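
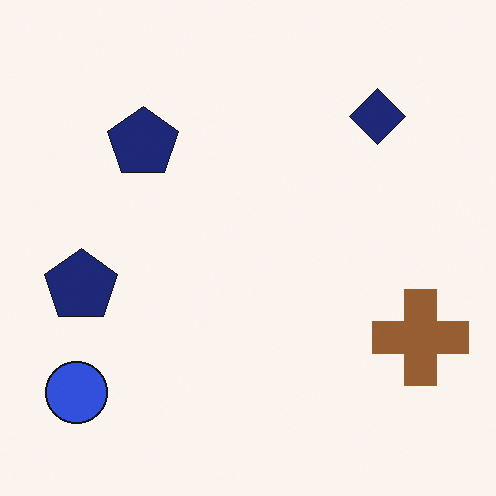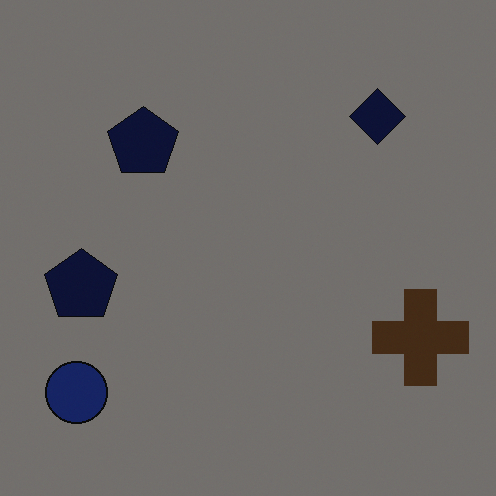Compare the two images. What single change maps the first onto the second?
This is the original image darkened a lot.

Every pixel — background and shapes alike — is uniformly darkened.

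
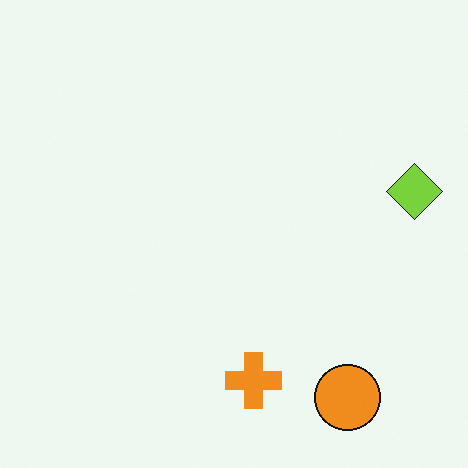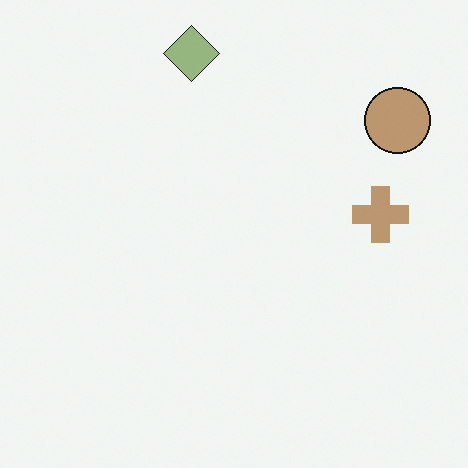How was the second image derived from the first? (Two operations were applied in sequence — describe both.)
Rotated 90° counter-clockwise, then made much more muted (saturation change).

The orange circle sits in the bottom-right of the first image and the top-right of the second — consistent with a whole-image 90° counter-clockwise rotation. All colors are more muted and greyish — a global saturation change.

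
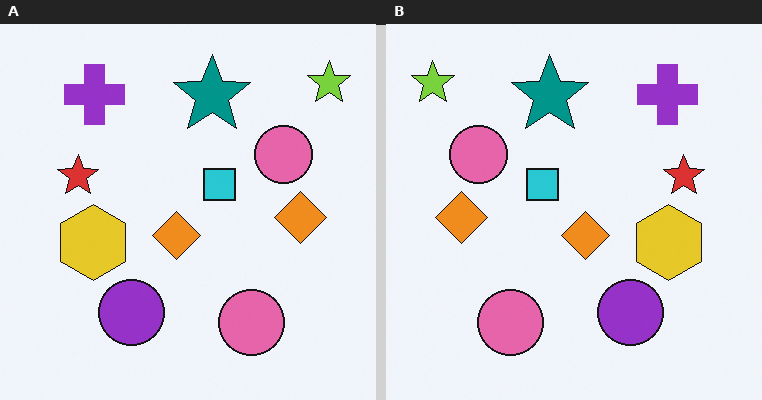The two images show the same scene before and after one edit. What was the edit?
The right (B) image is the left (A) flipped horizontally (left ↔ right).

The lime star is in the top-right of the left (A) image and the top-left of the right (B) — shapes on opposite sides of the vertical midline have swapped in a mirror flip.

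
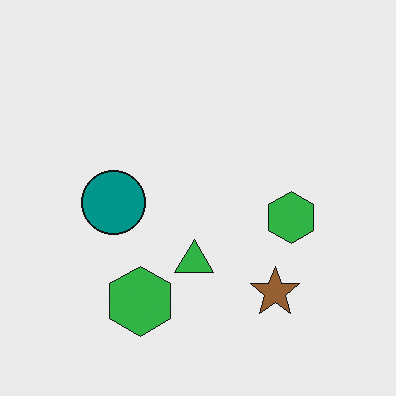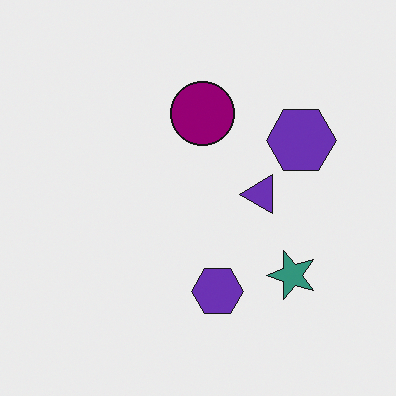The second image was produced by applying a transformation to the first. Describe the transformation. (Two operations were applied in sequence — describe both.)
This is the original image hue-shifted through roughly a third of the color wheel, then transposed (reflected across the top-left ↔ bottom-right diagonal).

Every shape's color has rotated by the same amount around the hue wheel — a uniform hue shift. Shapes have swapped their row and column positions — what was in the top-right is now in the bottom-left — a diagonal reflection.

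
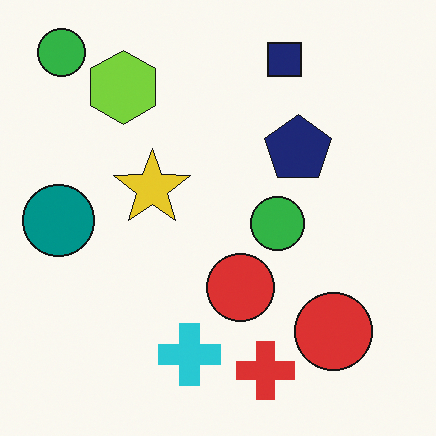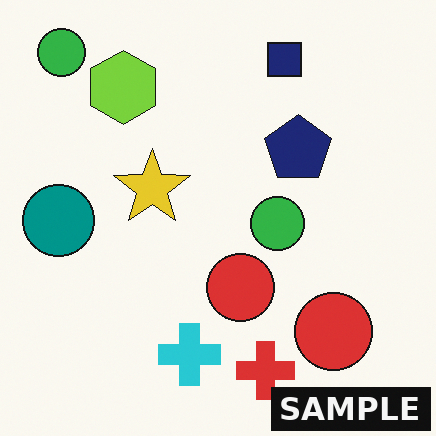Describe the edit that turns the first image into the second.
The image was watermarked with the text "SAMPLE" in the lower-right corner.

A dark label reading "SAMPLE" appears in the lower-right corner.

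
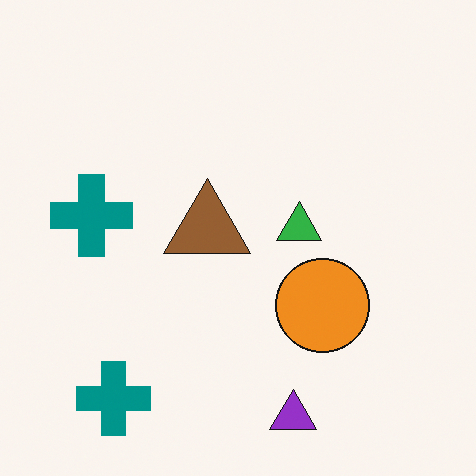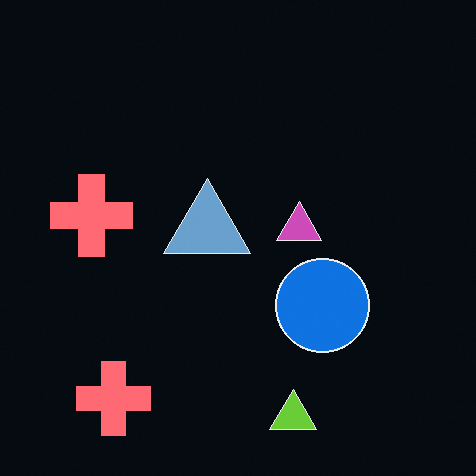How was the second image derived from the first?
The second image is the first color-inverted (negative).

The light background has become dark and every shape's color is its complement — a photographic negative.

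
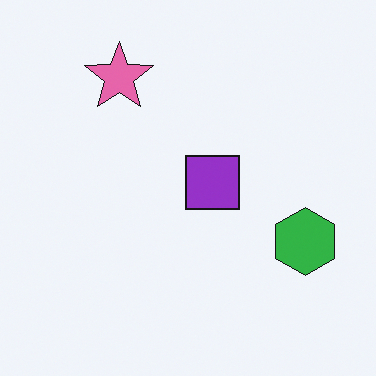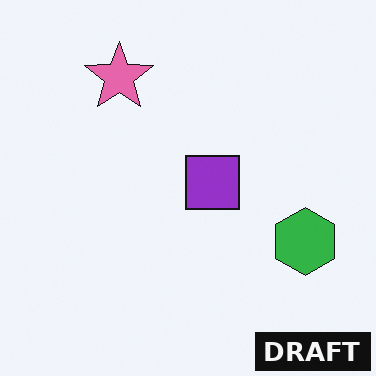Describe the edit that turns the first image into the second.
This is the original image watermarked with the text "DRAFT" in the lower-right corner.

A dark label reading "DRAFT" appears in the lower-right corner.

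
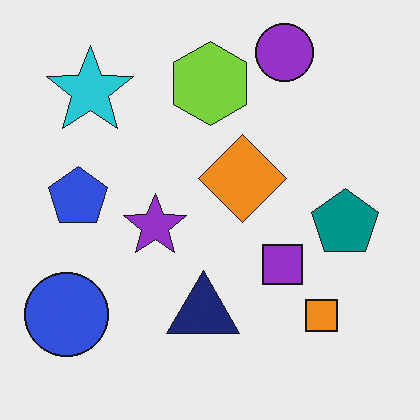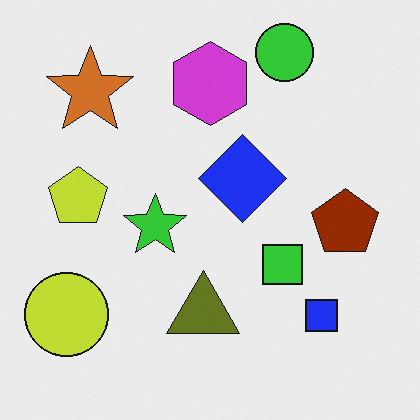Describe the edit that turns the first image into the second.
This is the original image hue-shifted through roughly half the color wheel.

Every shape's color has rotated by the same amount around the hue wheel — a uniform hue shift.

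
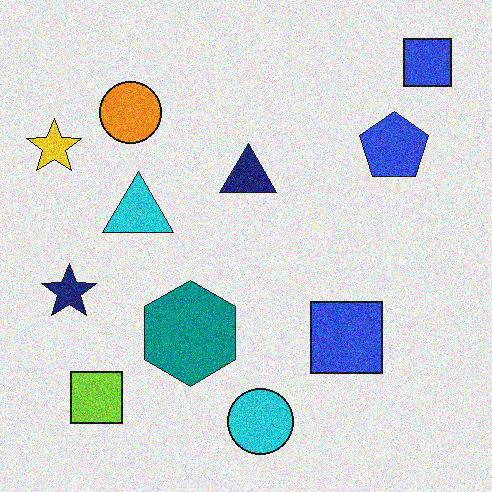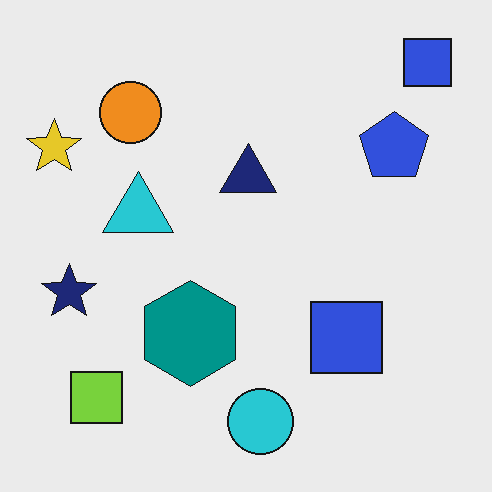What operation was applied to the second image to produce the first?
The transformation is: degraded with visible gaussian noise.

Random speckle covers the whole image, including the flat background.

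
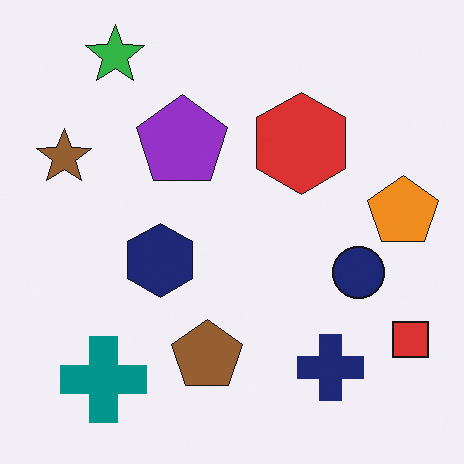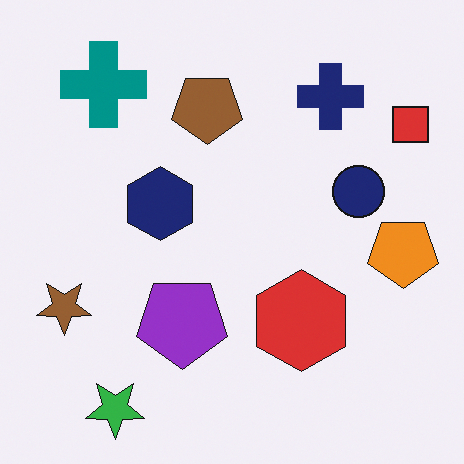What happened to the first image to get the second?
The image was flipped vertically (top ↔ bottom).

The green star is in the top-left of the first image and the bottom-left of the second — shapes on opposite sides of the horizontal midline have swapped in a mirror flip.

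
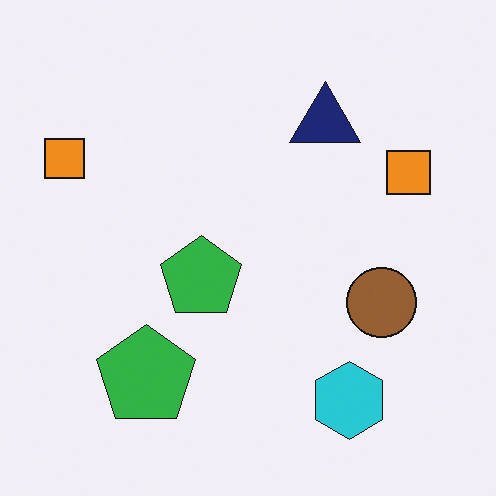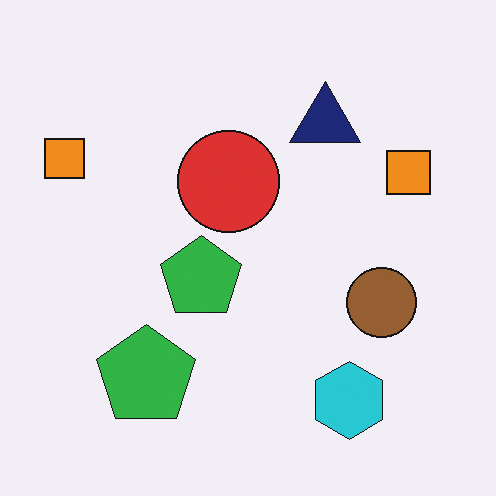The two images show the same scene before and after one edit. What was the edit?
The transformation is: overlaid with an additional red circle.

A red circle appears in the second image that is absent from the first.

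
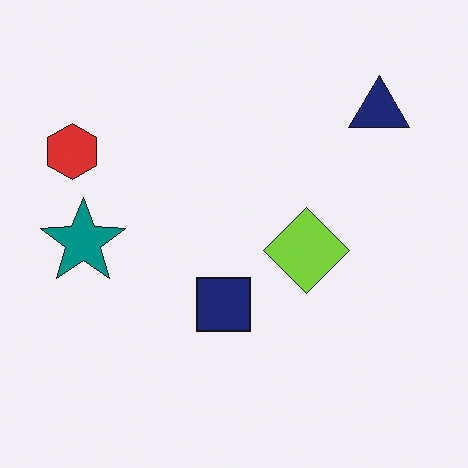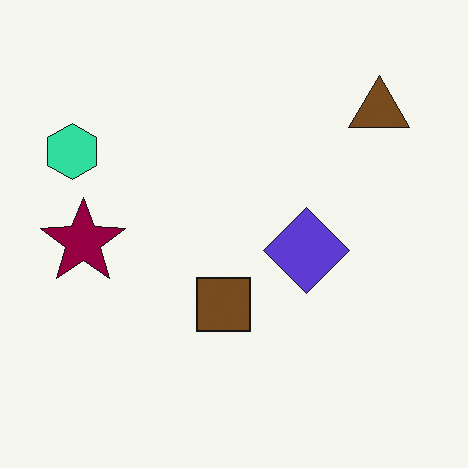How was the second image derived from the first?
It was hue-shifted by a large amount.

Every shape's color has rotated by the same amount around the hue wheel — a uniform hue shift.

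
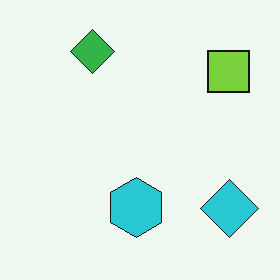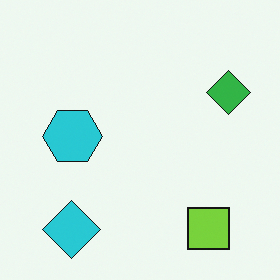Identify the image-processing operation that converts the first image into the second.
The second image is the first rotated 90° clockwise.

The cyan diamond sits in the bottom-right of the first image and the bottom-left of the second — consistent with a whole-image 90° clockwise rotation.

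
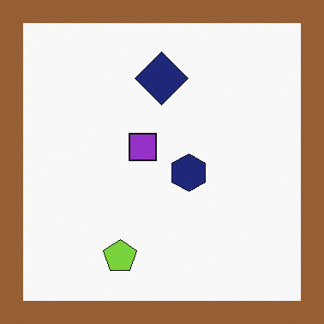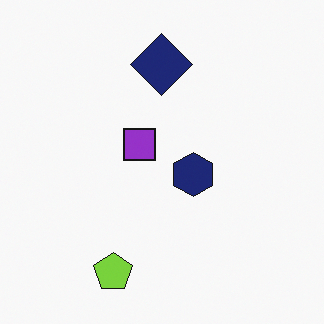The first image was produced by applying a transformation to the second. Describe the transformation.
Framed with a brown border.

A solid brown frame runs around the edge of the first image, with the content slightly shrunk inside it.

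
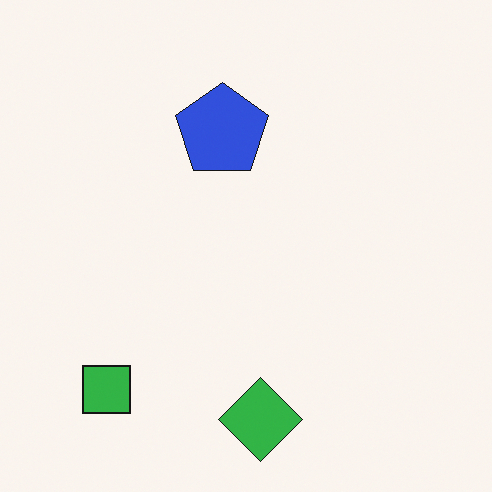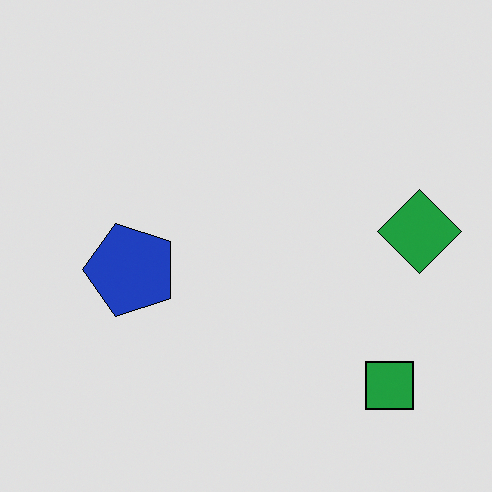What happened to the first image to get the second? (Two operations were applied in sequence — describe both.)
The second image is the first moderately posterized, then rotated 90° counter-clockwise.

Each flat color has snapped to a coarser quantized level — most visibly, the near-white background has dropped to a flat grey. The green square sits in the bottom-left of the first image and the bottom-right of the second — consistent with a whole-image 90° counter-clockwise rotation.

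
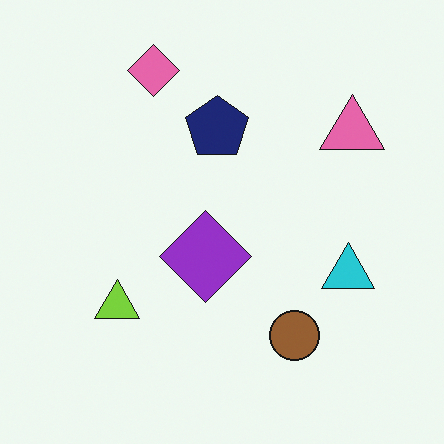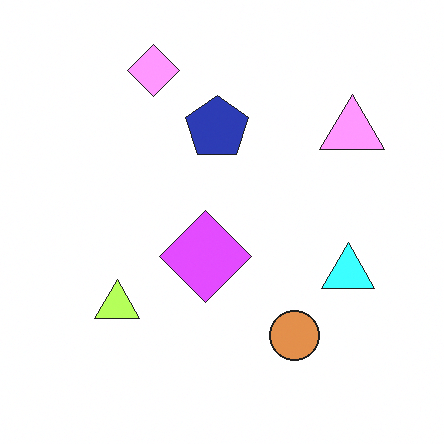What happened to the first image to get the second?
It was brightened a lot.

Every pixel — background and shapes alike — is uniformly brightened.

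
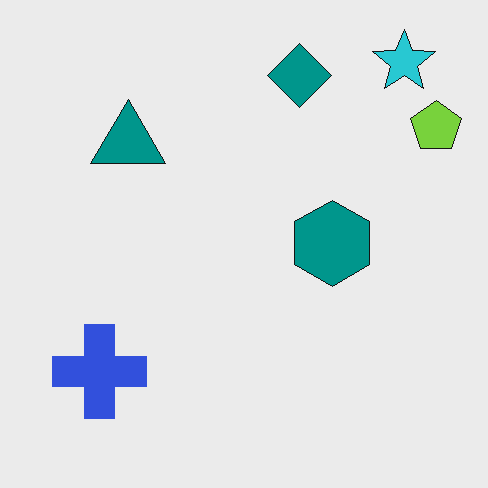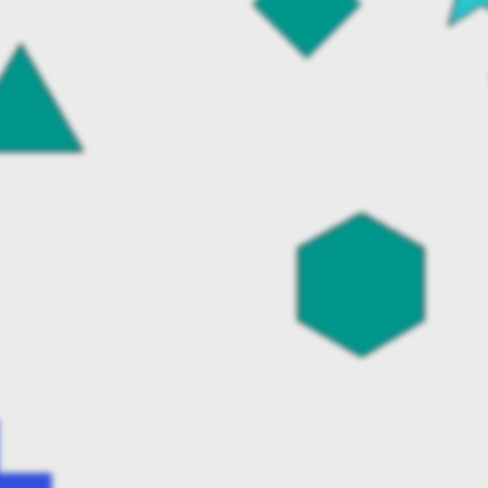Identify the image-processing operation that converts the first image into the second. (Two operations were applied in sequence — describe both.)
Slightly softened, then cropped to a noticeably smaller region and rescaled.

Shape edges and outlines are uniformly softened across the whole image. The visible shapes are larger and the field of view is narrower; shapes near the original edges may be partly or wholly outside the frame — a crop-and-rescale.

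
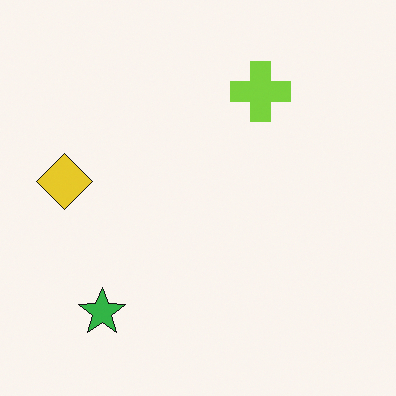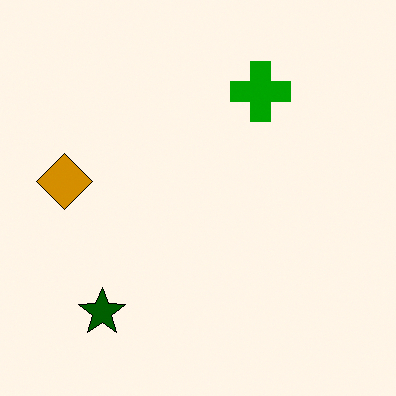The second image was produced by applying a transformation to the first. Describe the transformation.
It was given much higher contrast.

Tones are pushed away from mid-grey across the whole image — a global contrast change.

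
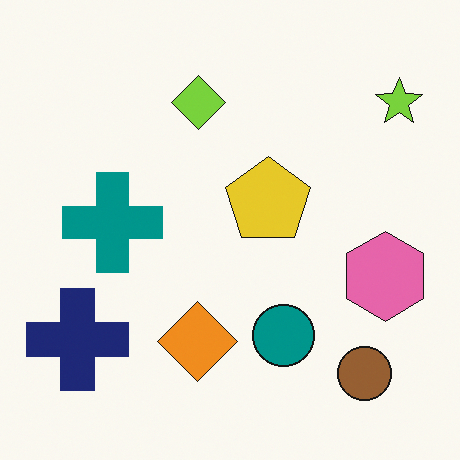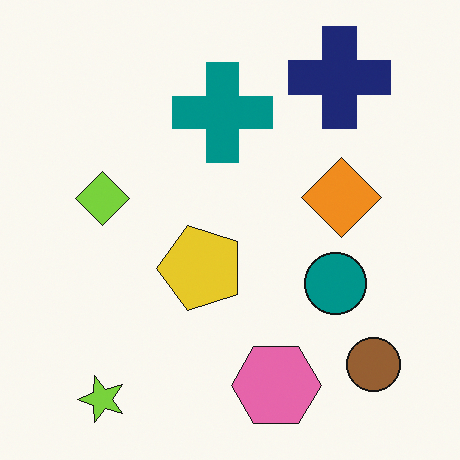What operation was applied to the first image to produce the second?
The second image is the first transposed (reflected across the top-left ↔ bottom-right diagonal).

Shapes have swapped their row and column positions — what was in the top-right is now in the bottom-left — a diagonal reflection.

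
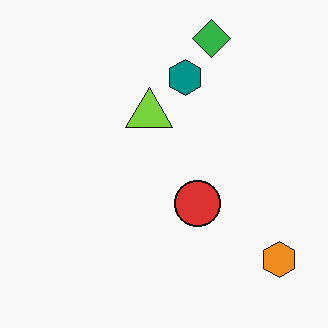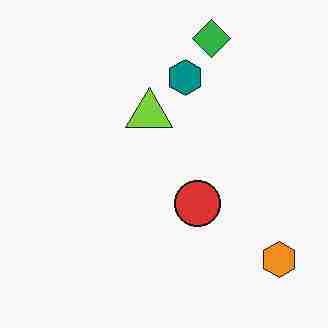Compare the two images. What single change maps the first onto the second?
This is the original image degraded with heavy JPEG compression.

Blocky 8×8 compression artifacts appear around shape edges and the flat background shows ringing — characteristic JPEG degradation.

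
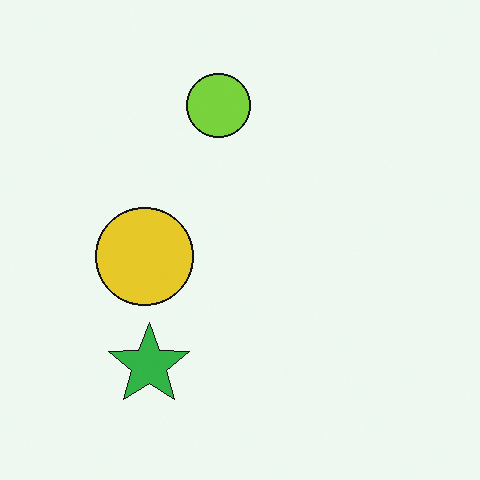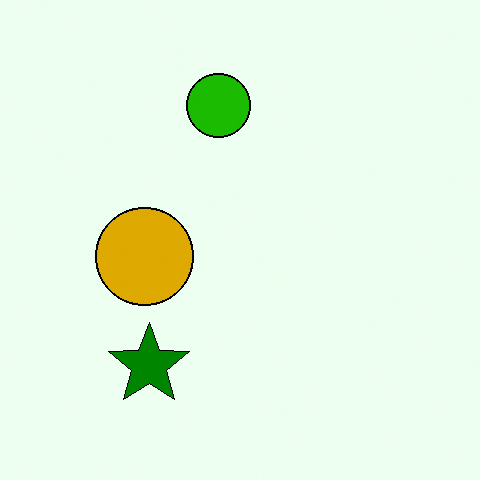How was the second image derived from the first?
Boosted in contrast.

Tones are pushed away from mid-grey across the whole image — a global contrast change.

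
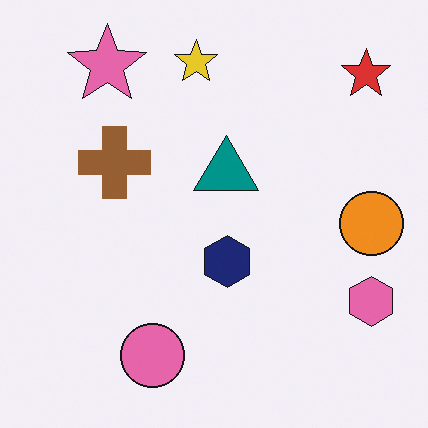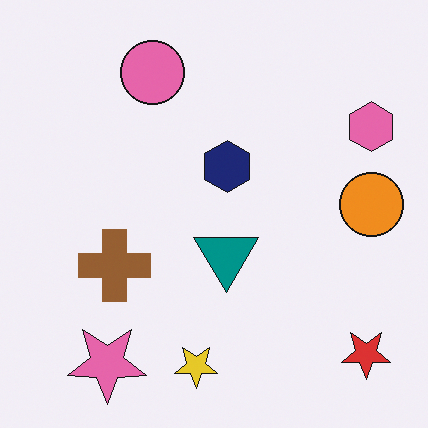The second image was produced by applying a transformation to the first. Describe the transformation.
It was flipped vertically (top ↔ bottom).

The yellow star is in the top of the first image and the bottom of the second — shapes on opposite sides of the horizontal midline have swapped in a mirror flip.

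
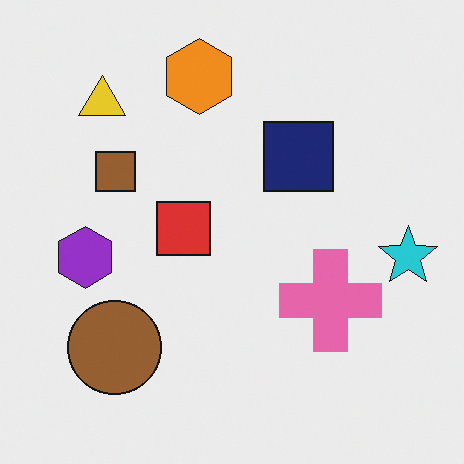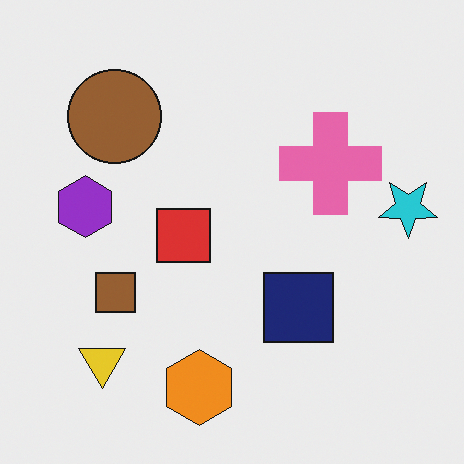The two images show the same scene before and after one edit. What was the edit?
Flipped vertically (top ↔ bottom).

The orange hexagon is in the top of the first image and the bottom of the second — shapes on opposite sides of the horizontal midline have swapped in a mirror flip.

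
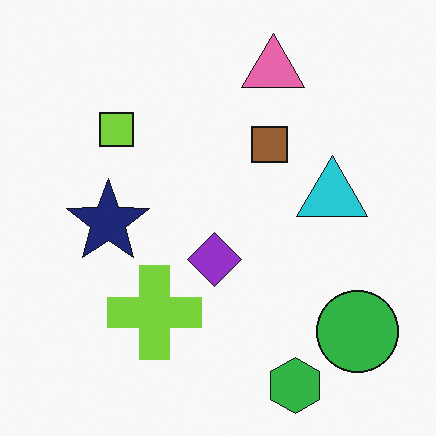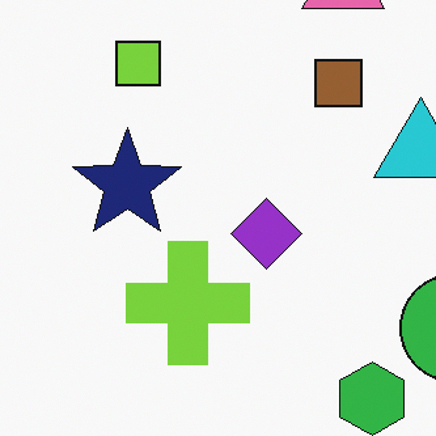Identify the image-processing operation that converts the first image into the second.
It was cropped to a modestly smaller region and rescaled.

The visible shapes are larger and the field of view is narrower; shapes near the original edges may be partly or wholly outside the frame — a crop-and-rescale.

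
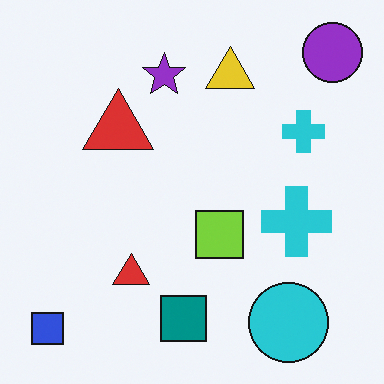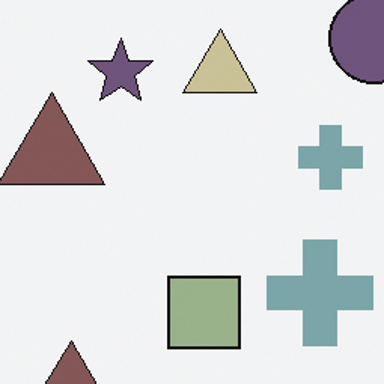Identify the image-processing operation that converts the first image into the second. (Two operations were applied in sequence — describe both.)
Heavily desaturated, then cropped slightly and scaled back up.

All colors are more muted and greyish — a global saturation change. The visible shapes are larger and the field of view is narrower; shapes near the original edges may be partly or wholly outside the frame — a crop-and-rescale.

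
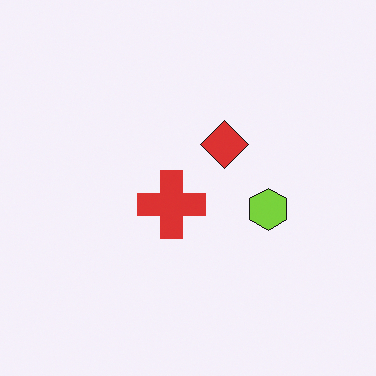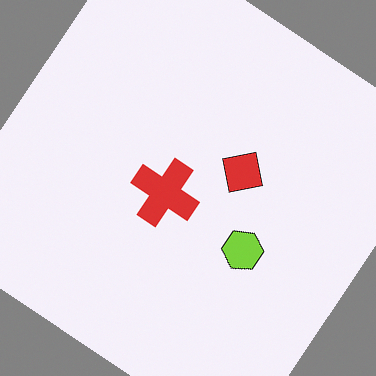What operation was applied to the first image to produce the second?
The second image is the first rotated clockwise by a large amount — several tens of degrees.

Every shape is tilted by the same angle and the image corners show triangular fill wedges — a whole-image rotation by a non-right angle.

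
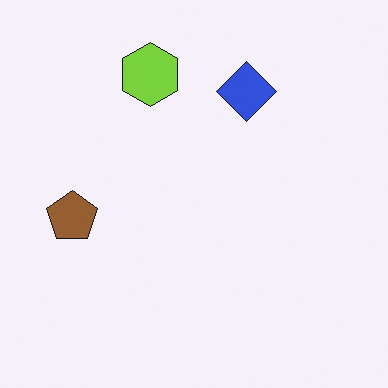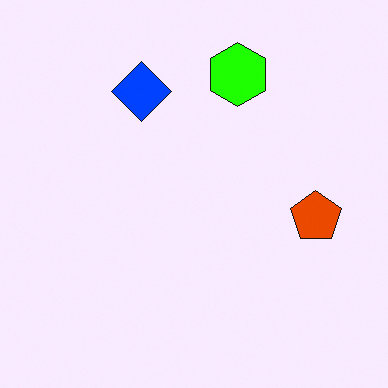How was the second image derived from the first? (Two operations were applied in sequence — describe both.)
It was flipped horizontally (left ↔ right), then made much more vivid (saturation change).

The brown pentagon is in the left of the first image and the right of the second — shapes on opposite sides of the vertical midline have swapped in a mirror flip. All colors are more vivid — a global saturation change.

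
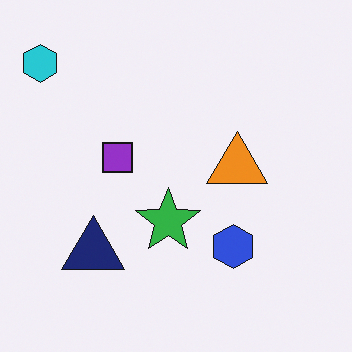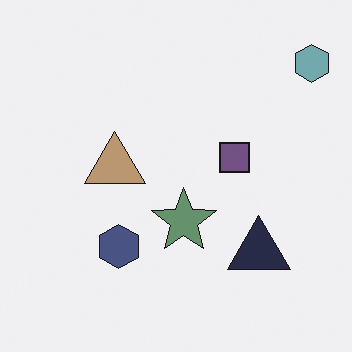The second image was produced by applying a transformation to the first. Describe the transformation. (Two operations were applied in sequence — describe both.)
The transformation is: flipped horizontally (left ↔ right), then heavily desaturated.

The cyan hexagon is in the top-left of the first image and the top-right of the second — shapes on opposite sides of the vertical midline have swapped in a mirror flip. All colors are more muted and greyish — a global saturation change.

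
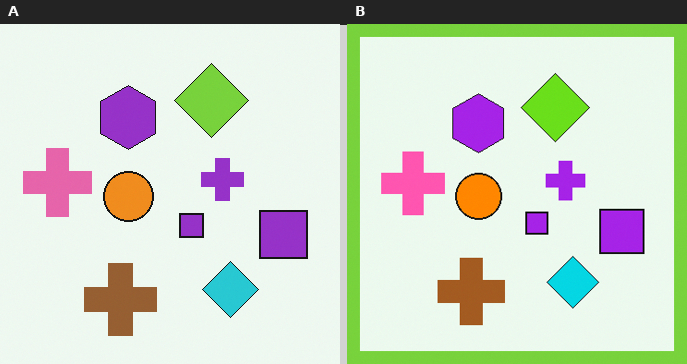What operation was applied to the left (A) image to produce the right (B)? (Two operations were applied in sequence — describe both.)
It was slightly oversaturated, then framed with a lime border.

All colors are more vivid — a global saturation change. A solid lime frame runs around the edge of the right (B) image, with the content slightly shrunk inside it.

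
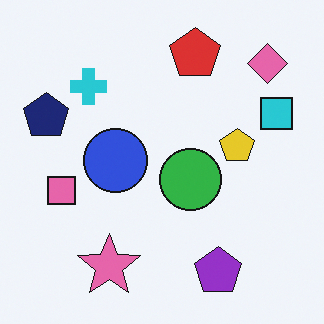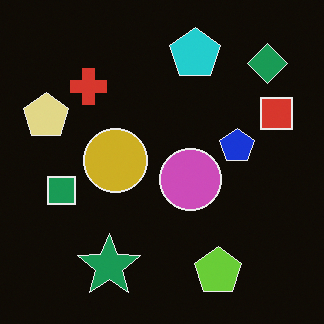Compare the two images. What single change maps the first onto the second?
It was color-inverted (negative).

The light background has become dark and every shape's color is its complement — a photographic negative.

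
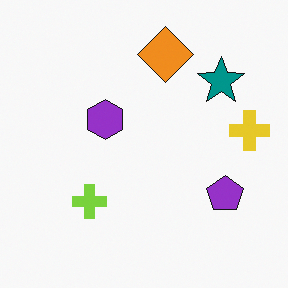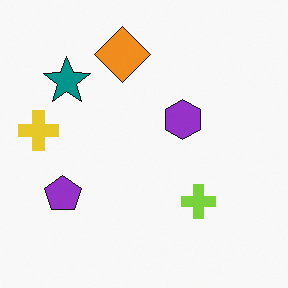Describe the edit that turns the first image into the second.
The image was flipped horizontally (left ↔ right).

The yellow cross is in the right of the first image and the left of the second — shapes on opposite sides of the vertical midline have swapped in a mirror flip.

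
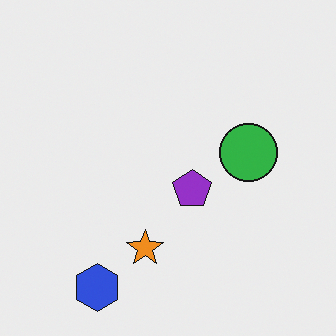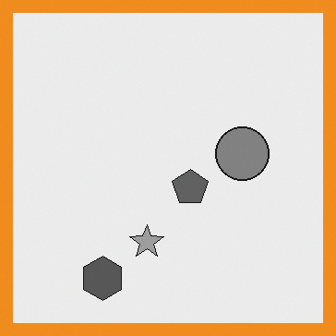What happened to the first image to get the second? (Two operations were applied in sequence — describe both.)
Converted to grayscale, then framed with a orange border.

All color is removed — every shape is now a shade of grey. A solid orange frame runs around the edge of the second image, with the content slightly shrunk inside it.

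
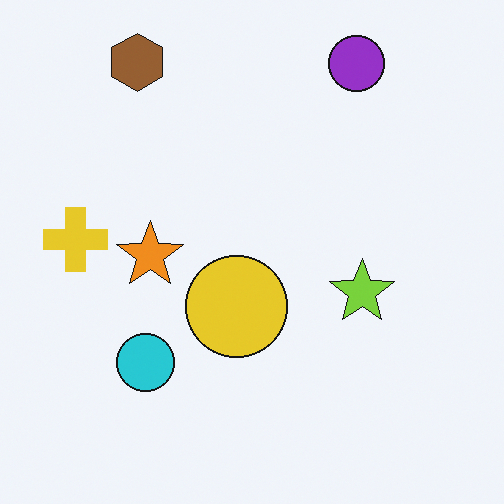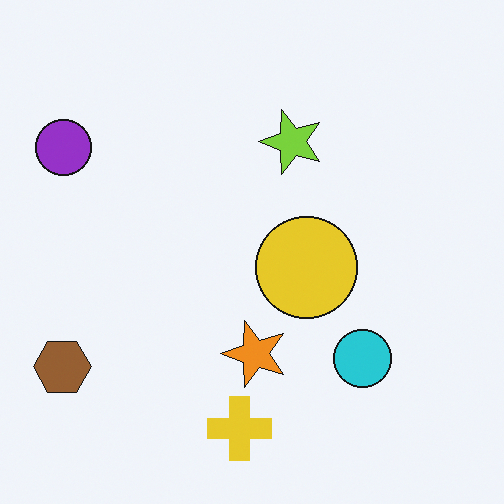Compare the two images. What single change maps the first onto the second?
The transformation is: rotated 90° counter-clockwise.

The brown hexagon sits in the top-left of the first image and the bottom-left of the second — consistent with a whole-image 90° counter-clockwise rotation.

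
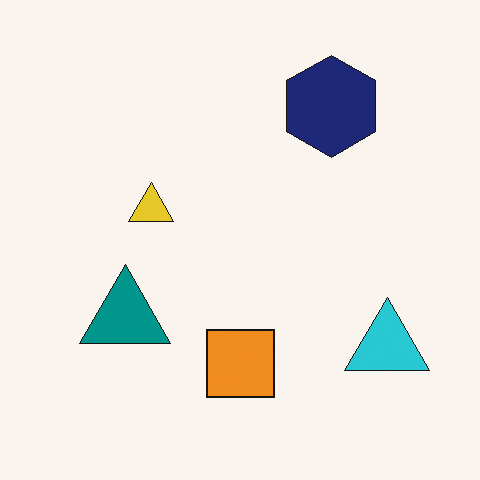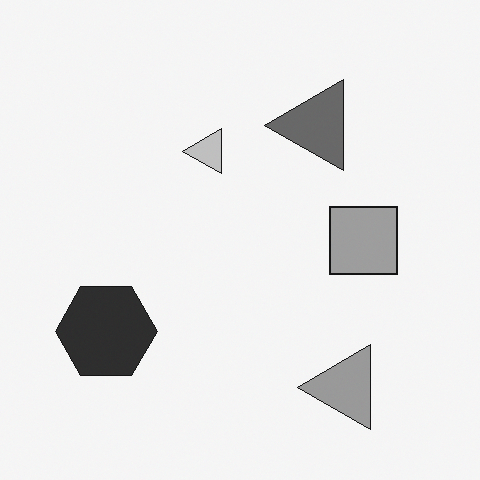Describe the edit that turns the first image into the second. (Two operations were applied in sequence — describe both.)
The image was converted to grayscale, then transposed (reflected across the top-left ↔ bottom-right diagonal).

All color is removed — every shape is now a shade of grey. Shapes have swapped their row and column positions — what was in the top-right is now in the bottom-left — a diagonal reflection.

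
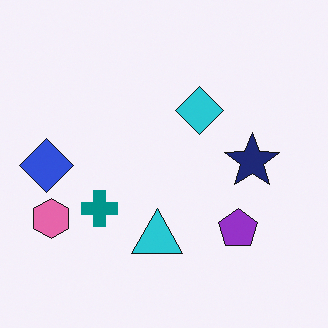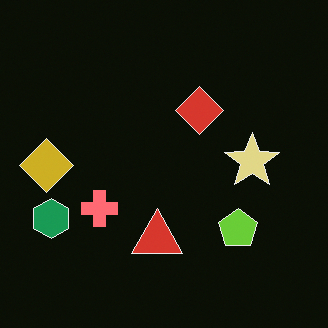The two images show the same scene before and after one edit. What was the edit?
The transformation is: color-inverted (negative).

The light background has become dark and every shape's color is its complement — a photographic negative.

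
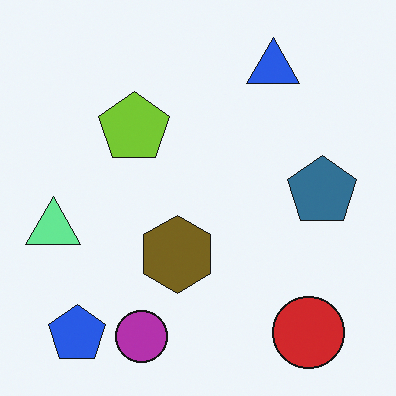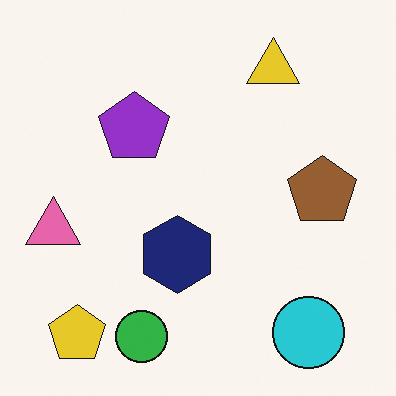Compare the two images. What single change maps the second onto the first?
It was hue-shifted through roughly half the color wheel.

Every shape's color has rotated by the same amount around the hue wheel — a uniform hue shift.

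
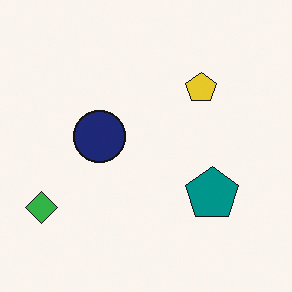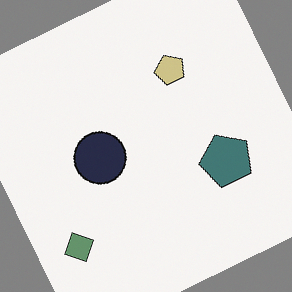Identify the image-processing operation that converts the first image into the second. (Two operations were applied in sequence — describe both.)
This is the original image rotated counter-clockwise by a clearly visible amount, then made much more muted (saturation change).

Every shape is tilted by the same angle and the image corners show triangular fill wedges — a whole-image rotation by a non-right angle. All colors are more muted and greyish — a global saturation change.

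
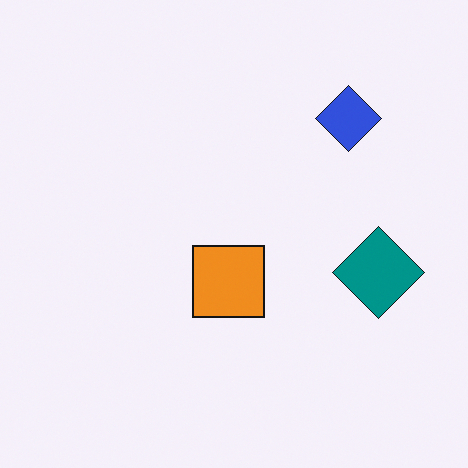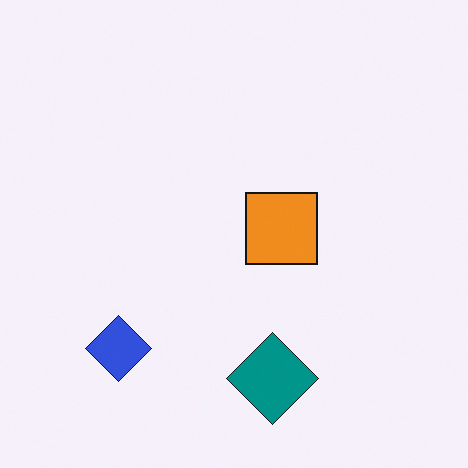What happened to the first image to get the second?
The transformation is: transposed (reflected across the top-left ↔ bottom-right diagonal).

Shapes have swapped their row and column positions — what was in the top-right is now in the bottom-left — a diagonal reflection.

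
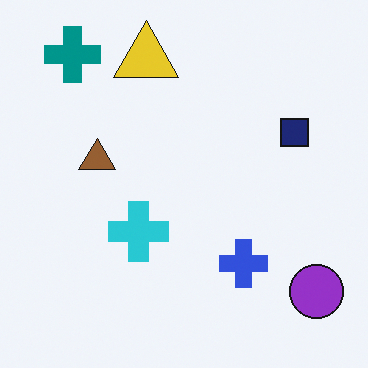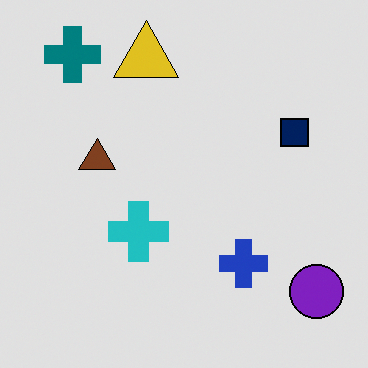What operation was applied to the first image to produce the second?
The transformation is: moderately posterized.

Each flat color has snapped to a coarser quantized level — most visibly, the near-white background has dropped to a flat grey.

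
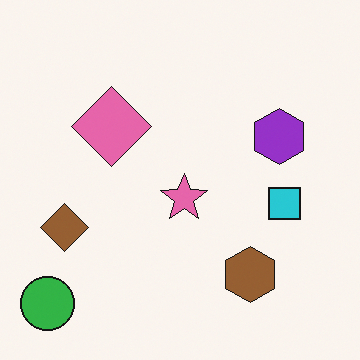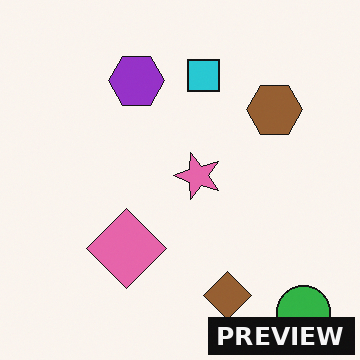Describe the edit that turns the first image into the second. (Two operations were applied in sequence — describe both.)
Rotated 90° counter-clockwise, then watermarked with the text "PREVIEW" in the lower-right corner.

The green circle sits in the bottom-left of the first image and the bottom-right of the second — consistent with a whole-image 90° counter-clockwise rotation. A dark label reading "PREVIEW" appears in the lower-right corner.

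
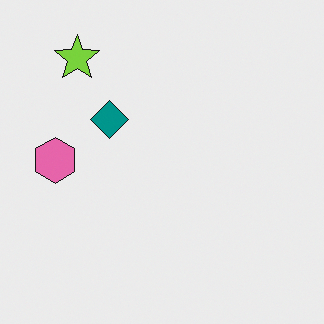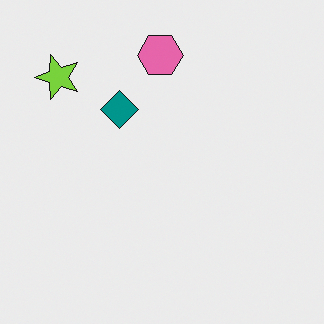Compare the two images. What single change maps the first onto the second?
The second image is the first transposed (reflected across the top-left ↔ bottom-right diagonal).

Shapes have swapped their row and column positions — what was in the top-right is now in the bottom-left — a diagonal reflection.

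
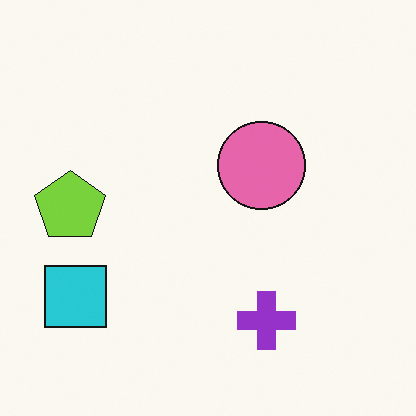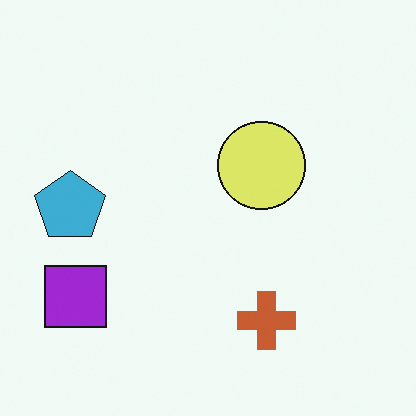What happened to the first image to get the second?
The image was hue-shifted by a moderate amount.

Every shape's color has rotated by the same amount around the hue wheel — a uniform hue shift.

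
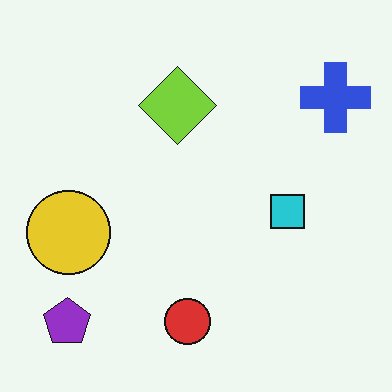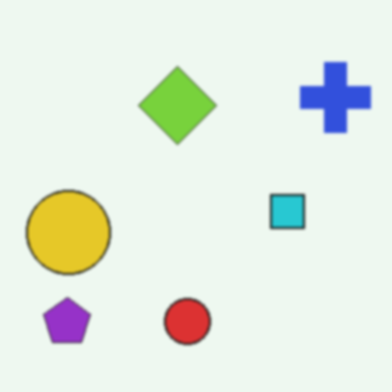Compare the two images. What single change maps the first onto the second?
This is the original image lightly blurred.

Shape edges and outlines are uniformly softened across the whole image.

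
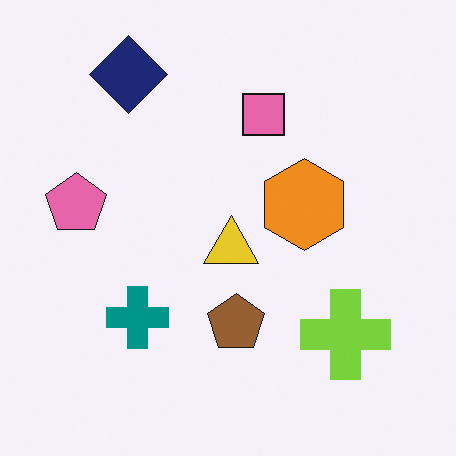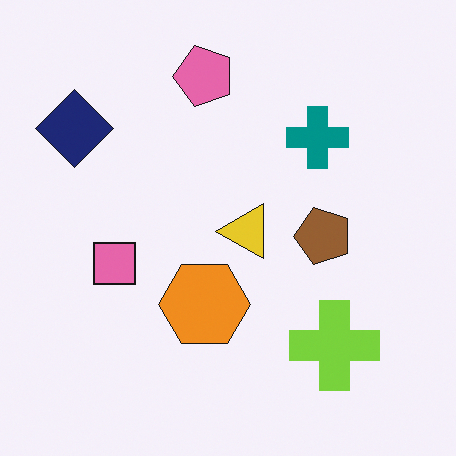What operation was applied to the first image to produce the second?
The second image is the first transposed (reflected across the top-left ↔ bottom-right diagonal).

Shapes have swapped their row and column positions — what was in the top-right is now in the bottom-left — a diagonal reflection.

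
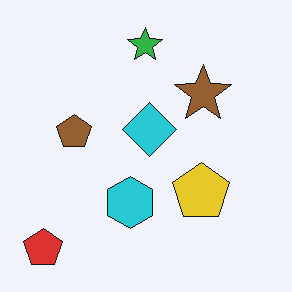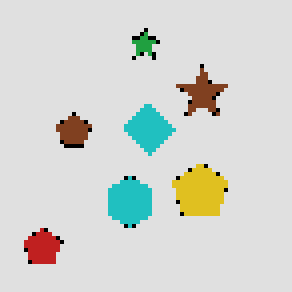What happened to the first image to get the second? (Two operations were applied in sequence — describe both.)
The image was moderately posterized, then mildly pixelated.

Each flat color has snapped to a coarser quantized level — most visibly, the near-white background has dropped to a flat grey. Shapes are reduced to large square blocks; fine edges and outlines are lost — a downscale-then-upscale (mosaic) effect.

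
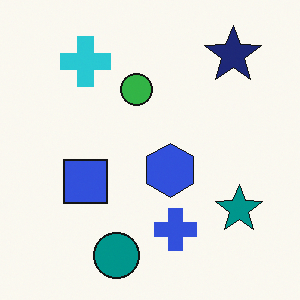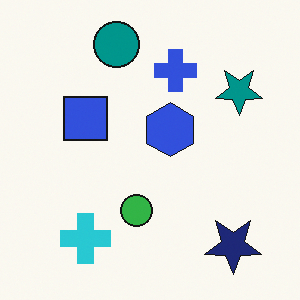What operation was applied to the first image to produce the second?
The transformation is: flipped vertically (top ↔ bottom).

The teal circle is in the bottom of the first image and the top of the second — shapes on opposite sides of the horizontal midline have swapped in a mirror flip.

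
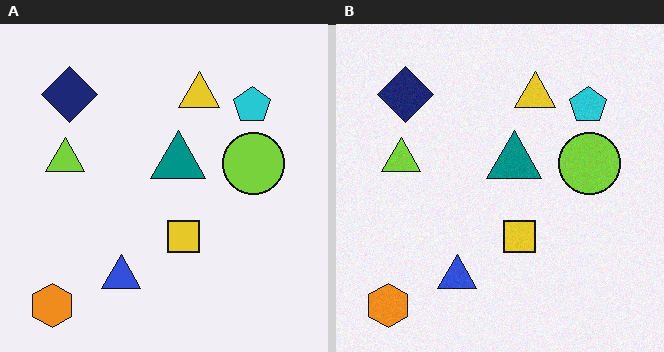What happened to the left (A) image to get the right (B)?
Degraded with subtle gaussian noise.

Random speckle covers the whole image, including the flat background.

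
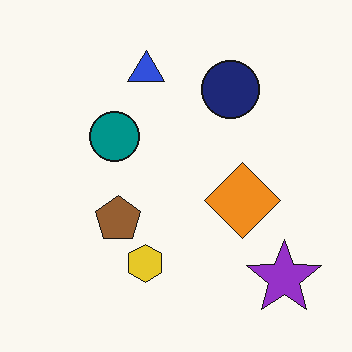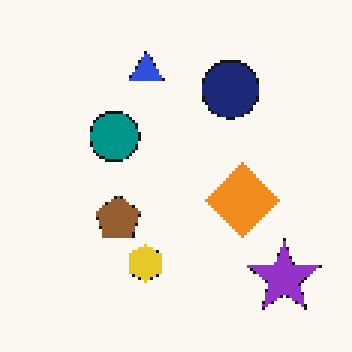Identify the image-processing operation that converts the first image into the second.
The transformation is: lightly pixelated (a mild mosaic effect).

Shapes are reduced to large square blocks; fine edges and outlines are lost — a downscale-then-upscale (mosaic) effect.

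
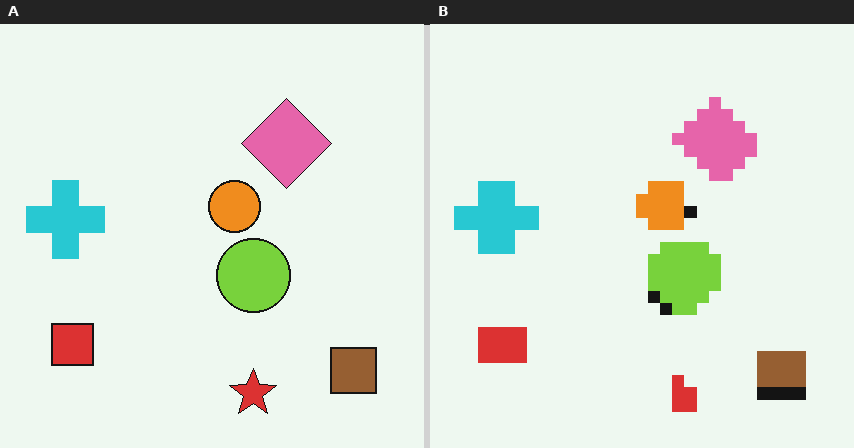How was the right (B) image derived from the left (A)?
The transformation is: coarsely pixelated.

Shapes are reduced to large square blocks; fine edges and outlines are lost — a downscale-then-upscale (mosaic) effect.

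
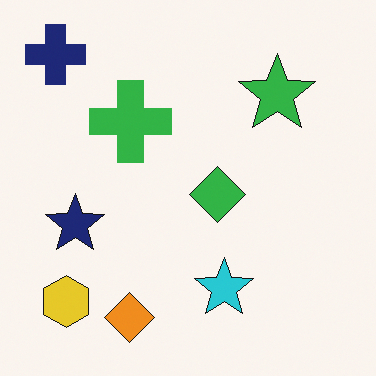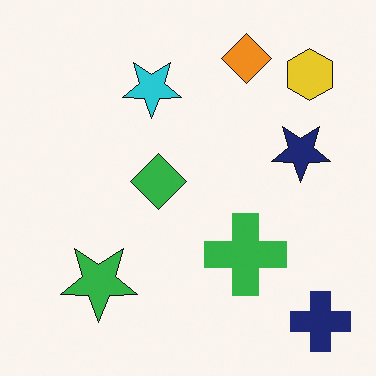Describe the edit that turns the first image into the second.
The second image is the first rotated 180°.

The navy cross sits in the top-left of the first image and the bottom-right of the second — consistent with a whole-image 180° rotation.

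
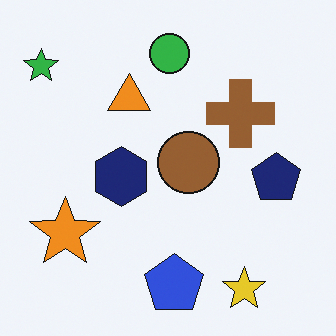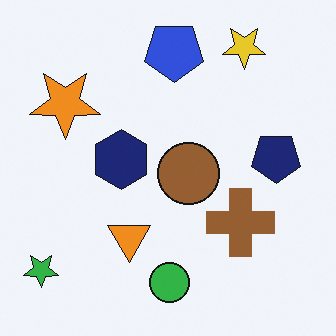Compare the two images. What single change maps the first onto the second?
This is the original image flipped vertically (top ↔ bottom).

The yellow star is in the bottom-right of the first image and the top-right of the second — shapes on opposite sides of the horizontal midline have swapped in a mirror flip.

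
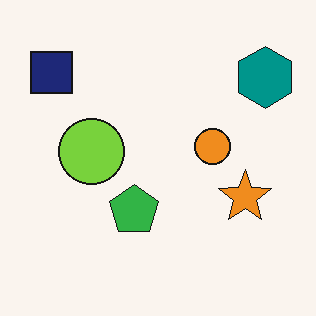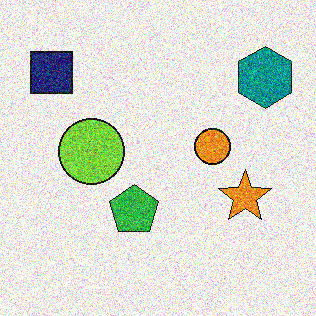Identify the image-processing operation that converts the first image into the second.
Degraded with heavy additive noise.

Random speckle covers the whole image, including the flat background.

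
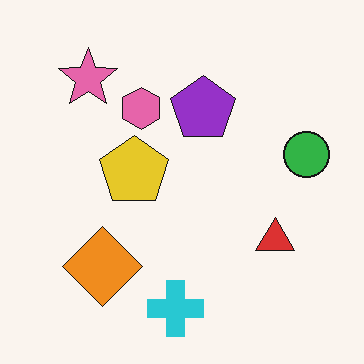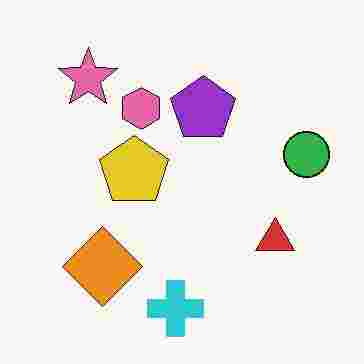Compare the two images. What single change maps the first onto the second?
It was degraded with heavy JPEG compression.

Blocky 8×8 compression artifacts appear around shape edges and the flat background shows ringing — characteristic JPEG degradation.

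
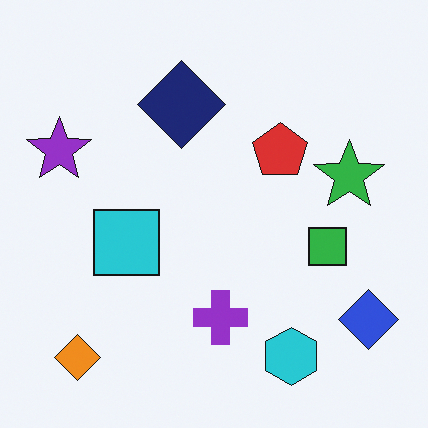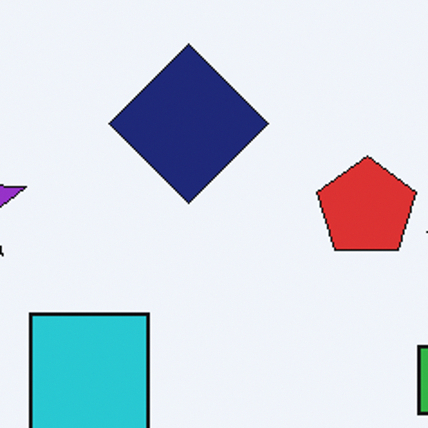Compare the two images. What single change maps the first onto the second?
The second image is the first cropped tightly and scaled back up.

The visible shapes are larger and the field of view is narrower; shapes near the original edges may be partly or wholly outside the frame — a crop-and-rescale.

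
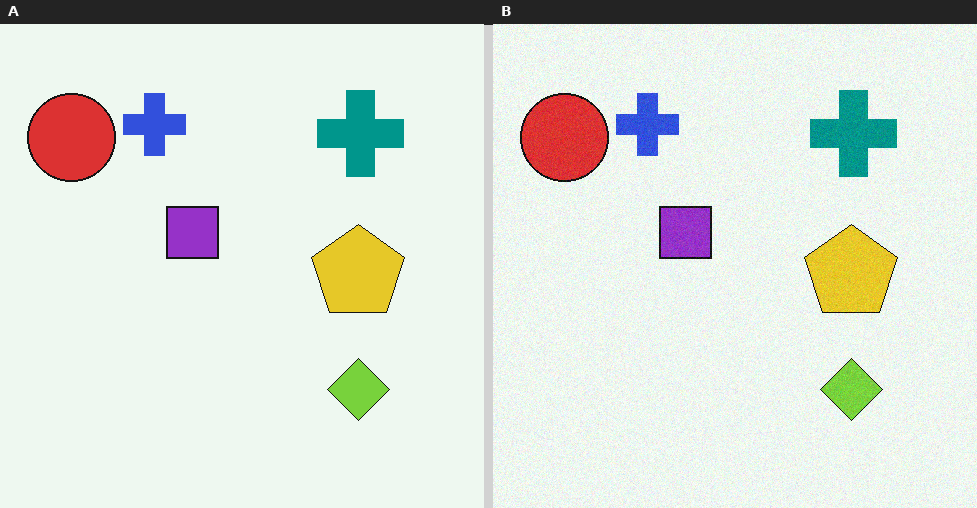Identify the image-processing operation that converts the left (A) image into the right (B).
This is the original image degraded with light additive noise.

Random speckle covers the whole image, including the flat background.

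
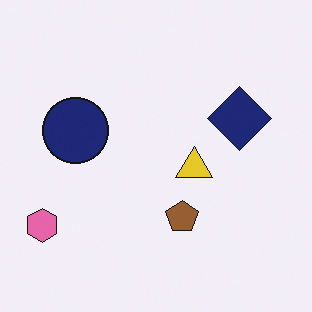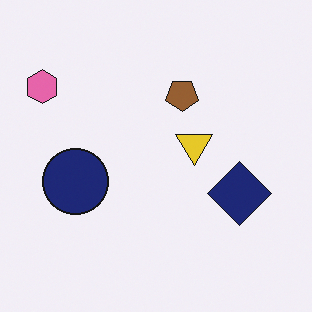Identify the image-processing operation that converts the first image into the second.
The transformation is: flipped vertically (top ↔ bottom).

The pink hexagon is in the bottom-left of the first image and the top-left of the second — shapes on opposite sides of the horizontal midline have swapped in a mirror flip.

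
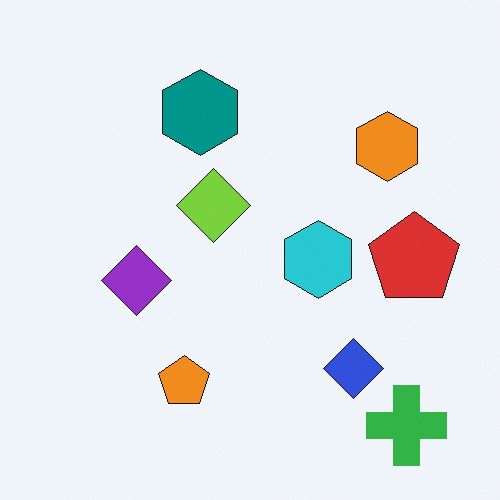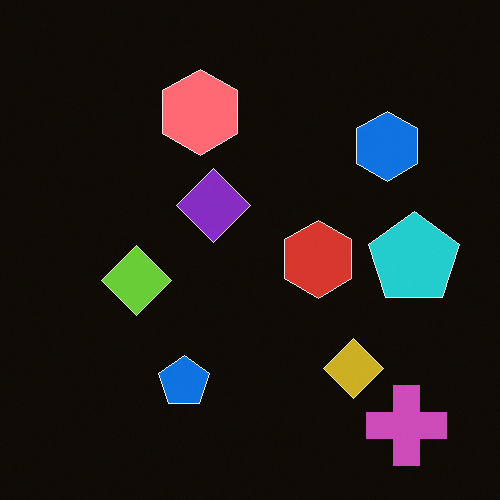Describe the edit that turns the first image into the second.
Color-inverted (negative).

The light background has become dark and every shape's color is its complement — a photographic negative.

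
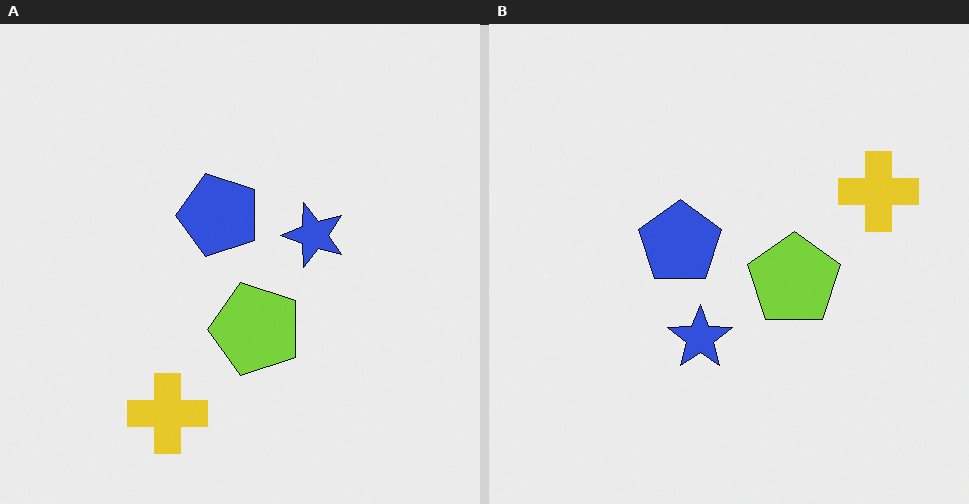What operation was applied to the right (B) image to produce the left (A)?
The left (A) image is the right (B) transposed (reflected across the top-left ↔ bottom-right diagonal).

Shapes have swapped their row and column positions — what was in the top-right is now in the bottom-left — a diagonal reflection.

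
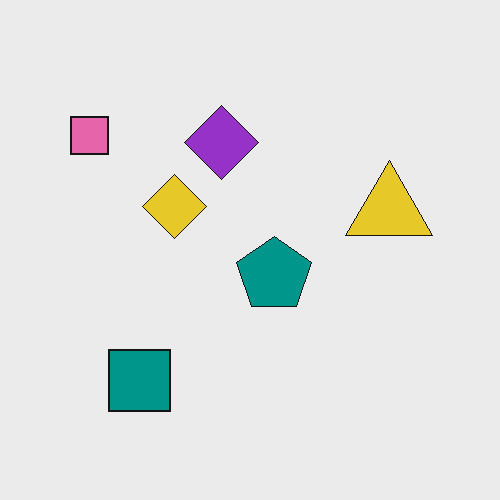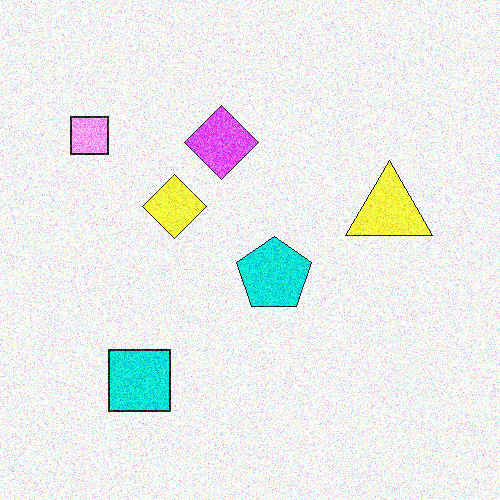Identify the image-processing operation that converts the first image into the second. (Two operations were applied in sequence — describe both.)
Noticeably brightened, then degraded with heavy additive noise.

Every pixel — background and shapes alike — is uniformly brightened. Random speckle covers the whole image, including the flat background.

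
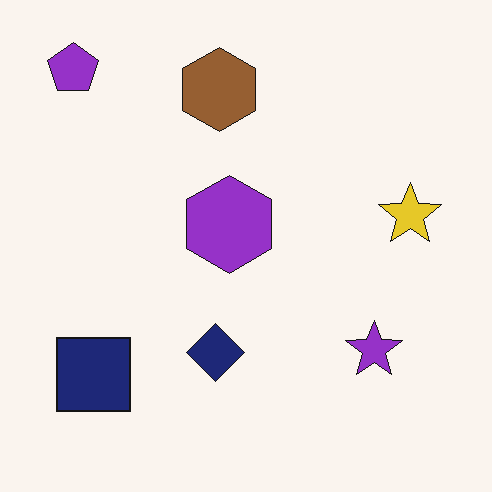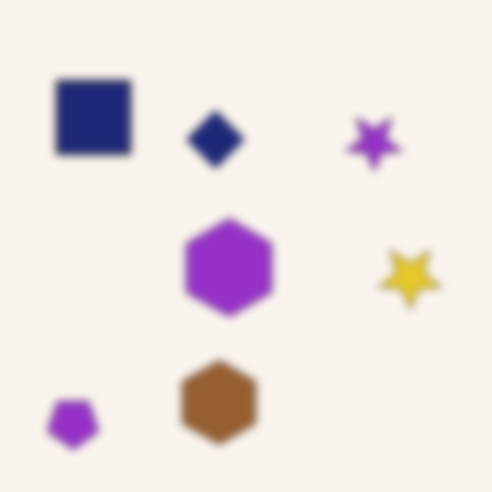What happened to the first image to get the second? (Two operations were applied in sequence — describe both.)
The transformation is: noticeably gaussian-blurred, then flipped vertically (top ↔ bottom).

Shape edges and outlines are uniformly softened across the whole image. The purple pentagon is in the top-left of the first image and the bottom-left of the second — shapes on opposite sides of the horizontal midline have swapped in a mirror flip.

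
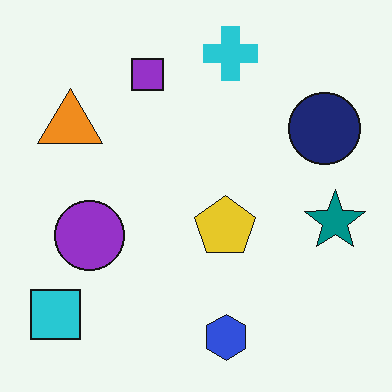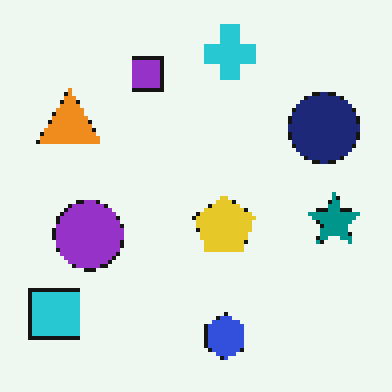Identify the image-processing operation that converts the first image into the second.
The image was lightly pixelated (a mild mosaic effect).

Shapes are reduced to large square blocks; fine edges and outlines are lost — a downscale-then-upscale (mosaic) effect.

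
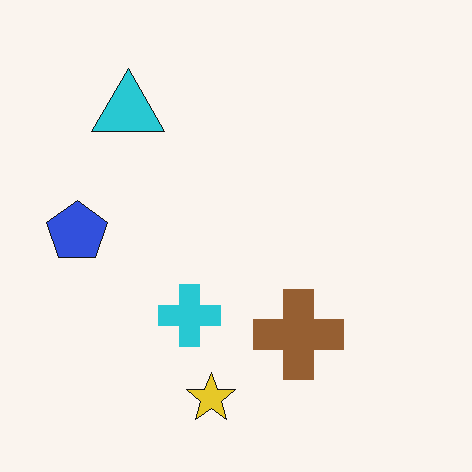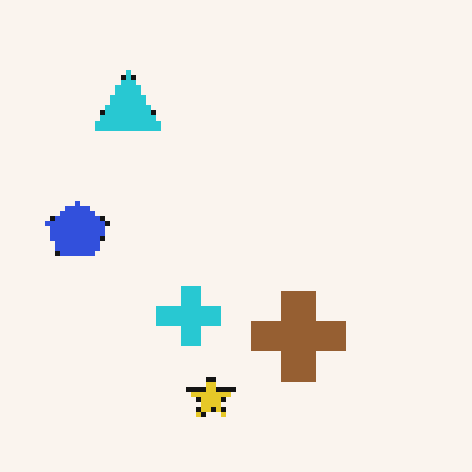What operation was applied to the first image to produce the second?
The image was mildly pixelated.

Shapes are reduced to large square blocks; fine edges and outlines are lost — a downscale-then-upscale (mosaic) effect.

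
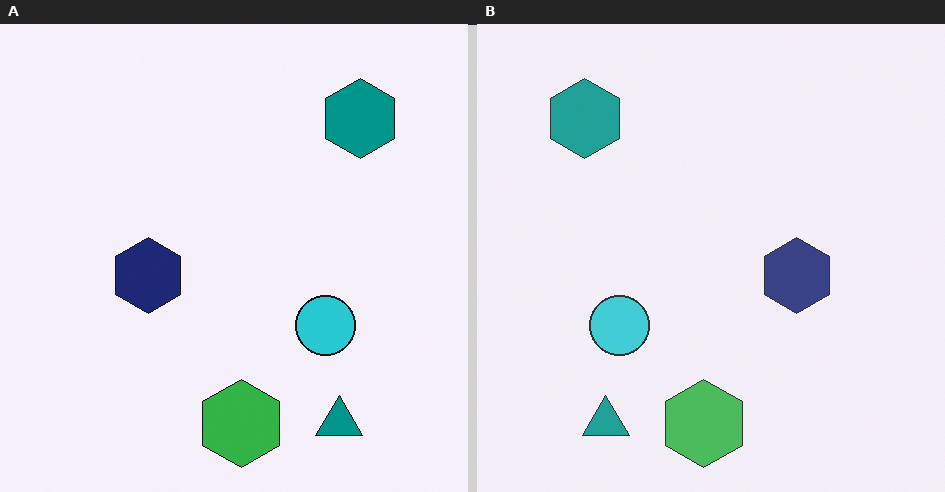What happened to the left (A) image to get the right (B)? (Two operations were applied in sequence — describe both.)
The right (B) image is the left (A) given slightly reduced contrast, then flipped horizontally (left ↔ right).

Tones are pushed toward mid-grey across the whole image — a global contrast change. The teal hexagon is in the top-right of the left (A) image and the top-left of the right (B) — shapes on opposite sides of the vertical midline have swapped in a mirror flip.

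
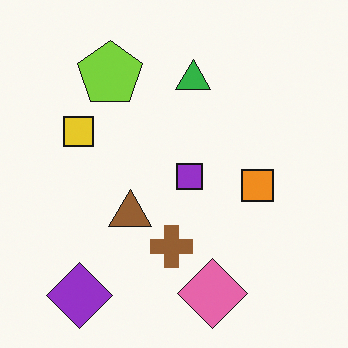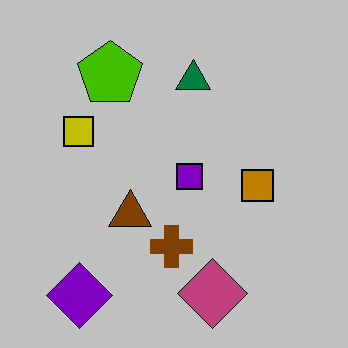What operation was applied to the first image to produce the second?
The second image is the first aggressively posterized.

Each flat color has snapped to a coarser quantized level — most visibly, the near-white background has dropped to a flat grey.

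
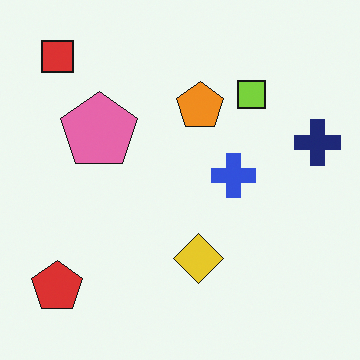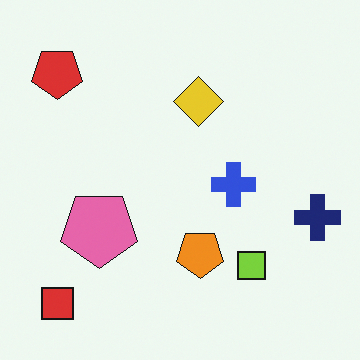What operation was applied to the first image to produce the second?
It was flipped vertically (top ↔ bottom).

The red square is in the top-left of the first image and the bottom-left of the second — shapes on opposite sides of the horizontal midline have swapped in a mirror flip.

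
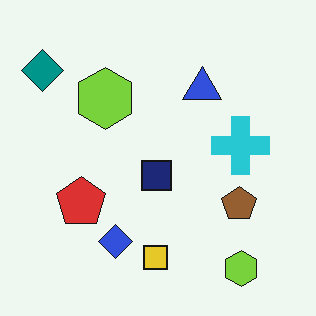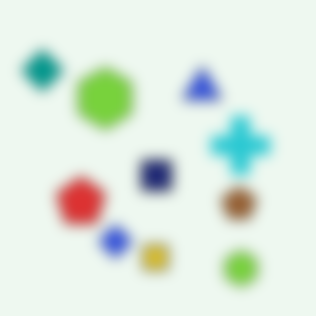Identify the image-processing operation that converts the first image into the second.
Heavily blurred.

Shape edges and outlines are uniformly softened across the whole image.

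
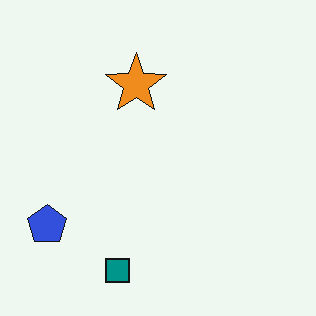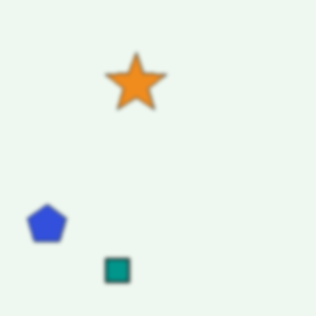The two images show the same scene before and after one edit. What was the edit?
This is the original image lightly blurred.

Shape edges and outlines are uniformly softened across the whole image.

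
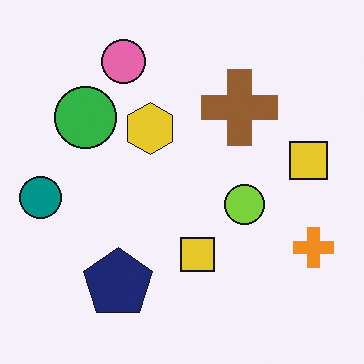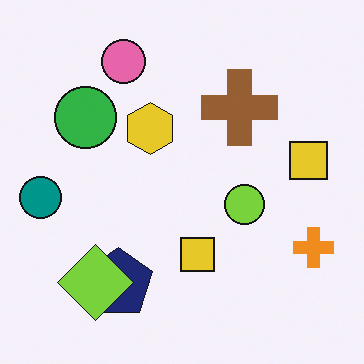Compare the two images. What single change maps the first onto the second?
This is the original image overlaid with an additional lime diamond.

A lime diamond appears in the second image that is absent from the first.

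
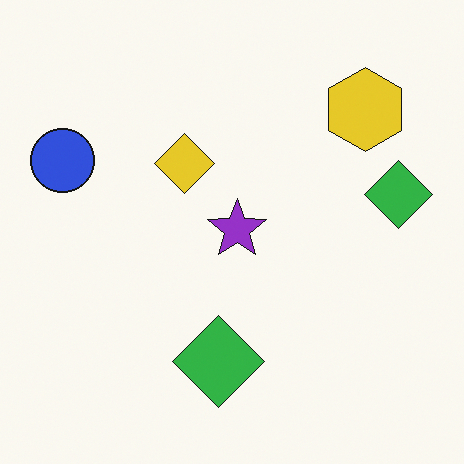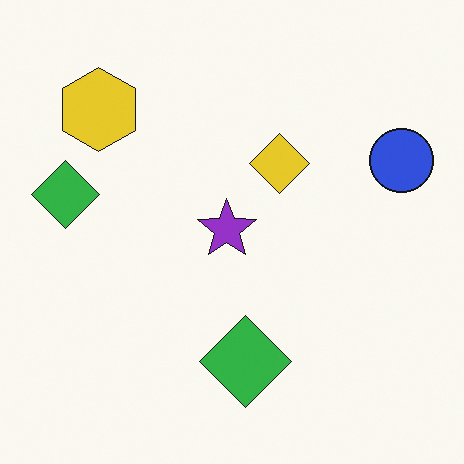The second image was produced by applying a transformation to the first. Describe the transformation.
The image was flipped horizontally (left ↔ right).

The blue circle is in the left of the first image and the right of the second — shapes on opposite sides of the vertical midline have swapped in a mirror flip.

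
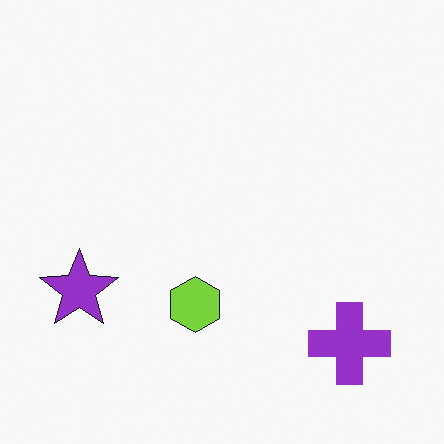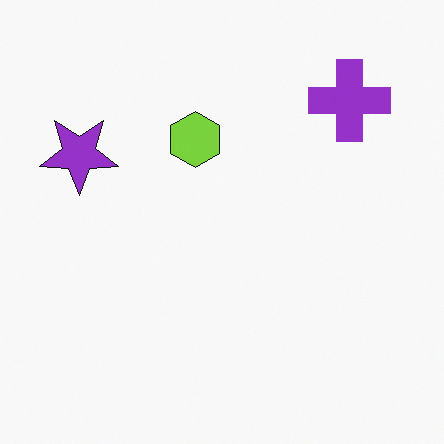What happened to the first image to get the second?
This is the original image flipped vertically (top ↔ bottom).

The purple cross is in the bottom-right of the first image and the top-right of the second — shapes on opposite sides of the horizontal midline have swapped in a mirror flip.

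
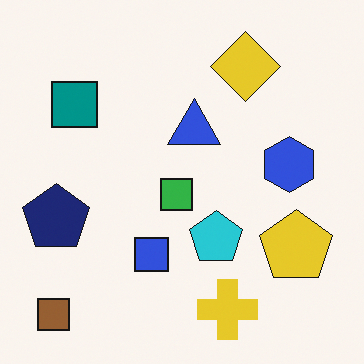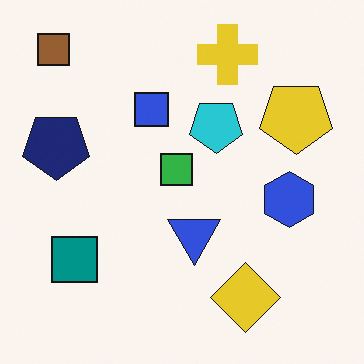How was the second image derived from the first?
The second image is the first flipped vertically (top ↔ bottom).

The brown square is in the bottom-left of the first image and the top-left of the second — shapes on opposite sides of the horizontal midline have swapped in a mirror flip.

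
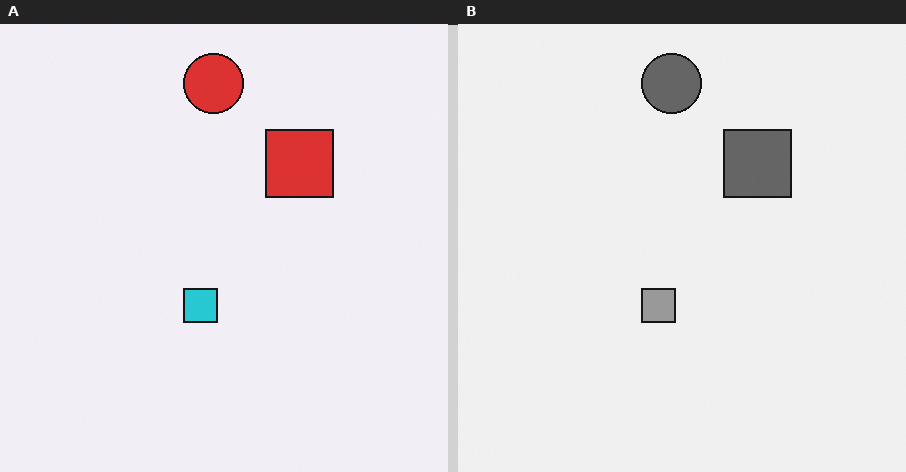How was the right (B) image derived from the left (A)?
It was converted to grayscale.

All color is removed — every shape is now a shade of grey.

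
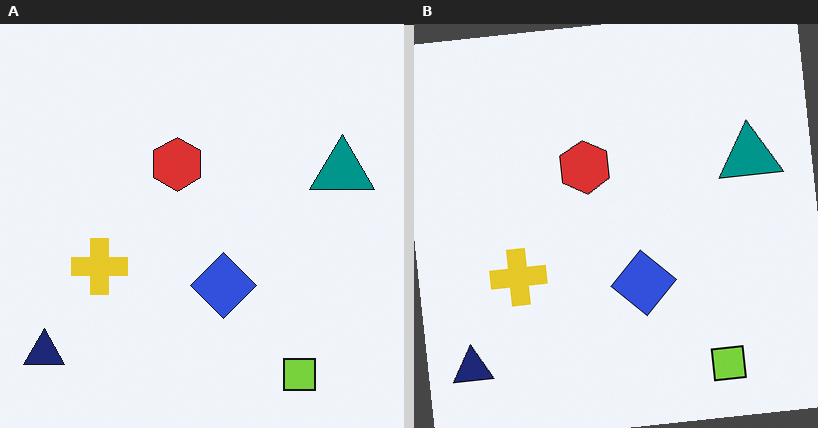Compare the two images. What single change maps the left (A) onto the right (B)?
This is the original image rotated counter-clockwise by a slight angle.

Every shape is tilted by the same angle and the image corners show triangular fill wedges — a whole-image rotation by a non-right angle.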